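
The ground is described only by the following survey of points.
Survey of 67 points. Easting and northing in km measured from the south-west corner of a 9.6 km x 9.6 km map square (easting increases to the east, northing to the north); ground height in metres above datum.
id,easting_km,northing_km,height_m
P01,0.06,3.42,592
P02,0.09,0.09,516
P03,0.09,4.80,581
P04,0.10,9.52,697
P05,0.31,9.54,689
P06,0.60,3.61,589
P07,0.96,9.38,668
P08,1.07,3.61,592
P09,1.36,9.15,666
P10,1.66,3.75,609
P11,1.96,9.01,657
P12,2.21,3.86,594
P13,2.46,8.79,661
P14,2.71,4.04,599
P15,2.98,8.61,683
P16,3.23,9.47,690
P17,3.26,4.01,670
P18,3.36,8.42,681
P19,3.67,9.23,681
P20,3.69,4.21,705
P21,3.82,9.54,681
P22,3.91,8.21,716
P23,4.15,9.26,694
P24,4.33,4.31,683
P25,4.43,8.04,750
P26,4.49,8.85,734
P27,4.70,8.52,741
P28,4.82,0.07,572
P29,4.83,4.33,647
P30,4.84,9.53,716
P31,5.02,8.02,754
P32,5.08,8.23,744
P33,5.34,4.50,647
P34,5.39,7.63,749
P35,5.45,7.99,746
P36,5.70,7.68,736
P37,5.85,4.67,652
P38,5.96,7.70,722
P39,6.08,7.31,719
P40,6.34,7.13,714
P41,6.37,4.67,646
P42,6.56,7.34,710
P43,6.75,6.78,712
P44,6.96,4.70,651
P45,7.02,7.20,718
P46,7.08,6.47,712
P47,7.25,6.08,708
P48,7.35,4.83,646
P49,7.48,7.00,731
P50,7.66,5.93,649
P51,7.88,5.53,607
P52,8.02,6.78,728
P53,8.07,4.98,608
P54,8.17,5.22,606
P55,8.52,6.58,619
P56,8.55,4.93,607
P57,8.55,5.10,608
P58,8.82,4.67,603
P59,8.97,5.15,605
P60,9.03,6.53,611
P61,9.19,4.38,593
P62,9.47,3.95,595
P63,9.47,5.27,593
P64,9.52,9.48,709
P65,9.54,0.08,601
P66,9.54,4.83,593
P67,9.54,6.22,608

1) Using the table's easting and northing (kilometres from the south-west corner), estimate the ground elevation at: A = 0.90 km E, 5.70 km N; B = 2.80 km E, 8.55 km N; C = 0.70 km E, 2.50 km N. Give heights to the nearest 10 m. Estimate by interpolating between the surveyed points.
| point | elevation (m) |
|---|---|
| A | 620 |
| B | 670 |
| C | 560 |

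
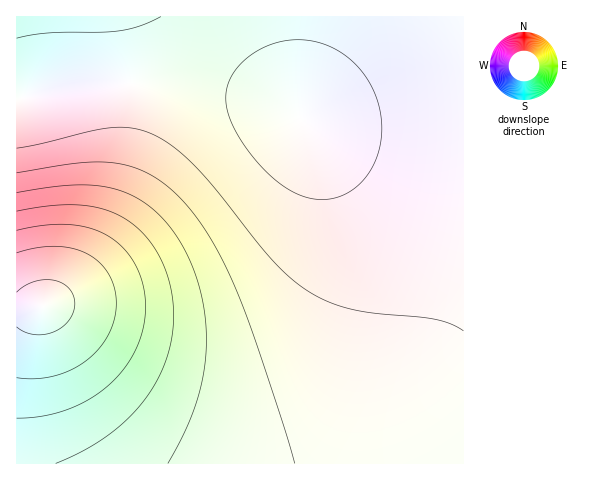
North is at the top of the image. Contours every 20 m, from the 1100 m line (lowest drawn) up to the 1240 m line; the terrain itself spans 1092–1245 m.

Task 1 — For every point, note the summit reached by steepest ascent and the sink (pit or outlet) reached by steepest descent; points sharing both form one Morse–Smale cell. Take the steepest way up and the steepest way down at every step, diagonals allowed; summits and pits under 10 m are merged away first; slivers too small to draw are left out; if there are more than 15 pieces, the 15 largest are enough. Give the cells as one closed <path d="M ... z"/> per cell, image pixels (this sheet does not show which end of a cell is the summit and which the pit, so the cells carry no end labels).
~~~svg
<path d="M463 16l-161 0-4 62 1 38-22-12-25-9-32-7-40-4-49-2-39 3-35 5-41 9 1 365 447-1z"/><path d="M301 16l-284 0-1 82 76-13 39-3 49 2 40 4 32 7 25 9 22 12z"/>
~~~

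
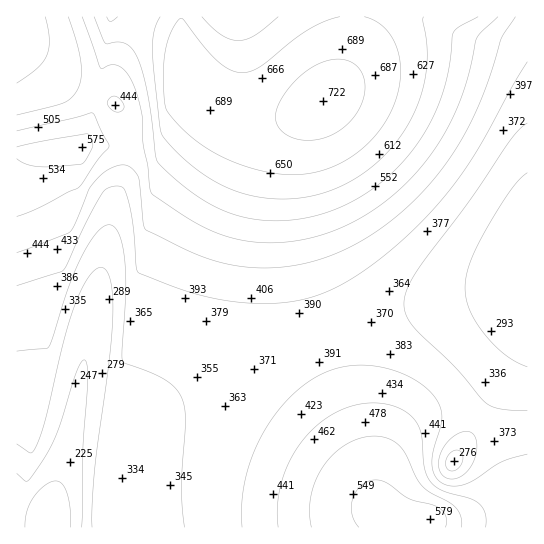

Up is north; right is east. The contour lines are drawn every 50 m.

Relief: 160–720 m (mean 450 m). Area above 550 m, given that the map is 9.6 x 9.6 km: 20.7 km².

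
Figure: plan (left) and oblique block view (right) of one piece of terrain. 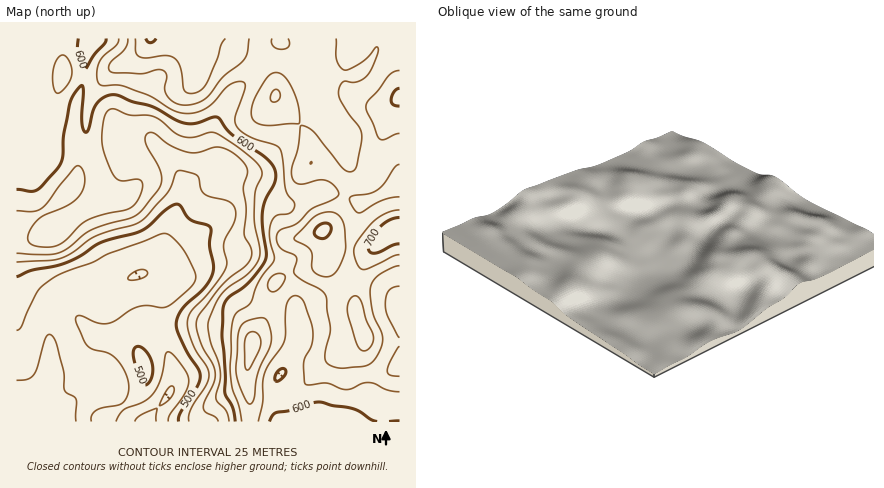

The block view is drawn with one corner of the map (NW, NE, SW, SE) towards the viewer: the SW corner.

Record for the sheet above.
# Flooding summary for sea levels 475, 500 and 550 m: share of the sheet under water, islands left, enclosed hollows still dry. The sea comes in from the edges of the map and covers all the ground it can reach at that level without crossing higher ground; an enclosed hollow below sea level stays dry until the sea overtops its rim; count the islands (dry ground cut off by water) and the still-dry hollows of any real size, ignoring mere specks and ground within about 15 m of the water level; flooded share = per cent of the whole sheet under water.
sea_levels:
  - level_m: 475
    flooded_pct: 14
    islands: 0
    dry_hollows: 0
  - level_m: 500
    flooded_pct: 21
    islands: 0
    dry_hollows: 0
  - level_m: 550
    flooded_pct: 31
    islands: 0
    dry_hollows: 0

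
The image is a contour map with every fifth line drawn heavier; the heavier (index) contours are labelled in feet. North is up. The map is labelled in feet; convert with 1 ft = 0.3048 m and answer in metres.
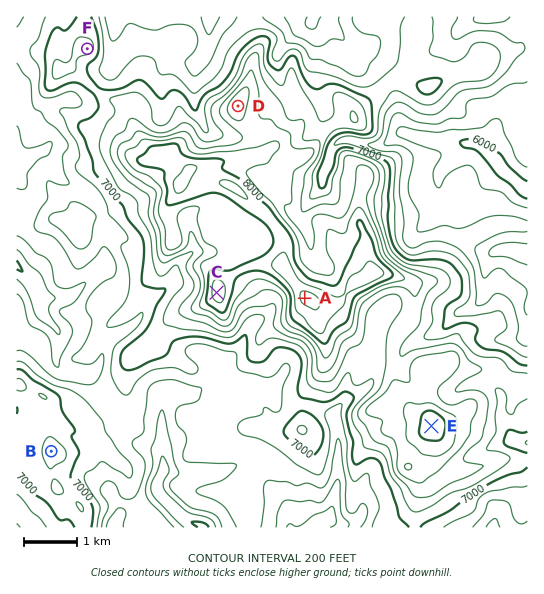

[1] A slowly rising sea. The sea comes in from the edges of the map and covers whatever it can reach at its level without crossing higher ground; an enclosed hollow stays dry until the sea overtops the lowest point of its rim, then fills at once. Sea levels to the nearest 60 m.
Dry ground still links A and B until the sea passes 2040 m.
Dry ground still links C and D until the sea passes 2340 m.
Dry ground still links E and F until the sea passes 2160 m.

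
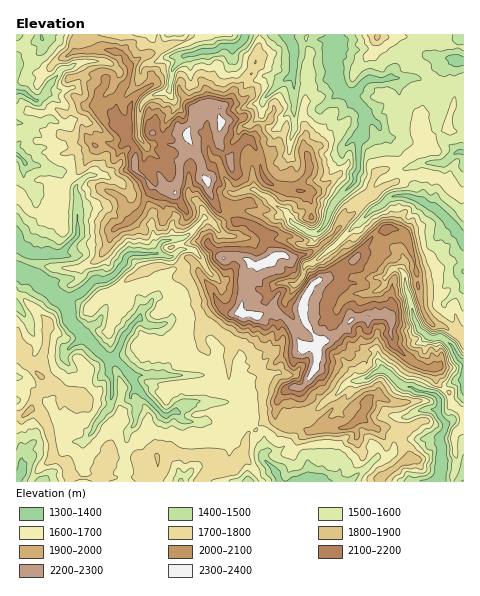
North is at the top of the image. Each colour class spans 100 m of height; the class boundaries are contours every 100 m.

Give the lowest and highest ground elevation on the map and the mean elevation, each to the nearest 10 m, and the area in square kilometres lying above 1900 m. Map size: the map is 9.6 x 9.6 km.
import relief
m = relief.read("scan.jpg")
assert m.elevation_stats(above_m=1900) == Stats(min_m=1340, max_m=2360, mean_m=1740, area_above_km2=23.4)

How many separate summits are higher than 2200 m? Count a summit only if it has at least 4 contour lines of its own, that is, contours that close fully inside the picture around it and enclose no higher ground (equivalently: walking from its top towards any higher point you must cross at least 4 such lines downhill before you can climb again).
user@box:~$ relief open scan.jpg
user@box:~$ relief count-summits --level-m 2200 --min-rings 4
1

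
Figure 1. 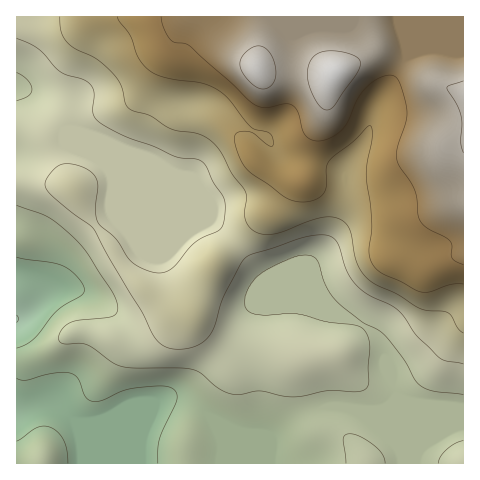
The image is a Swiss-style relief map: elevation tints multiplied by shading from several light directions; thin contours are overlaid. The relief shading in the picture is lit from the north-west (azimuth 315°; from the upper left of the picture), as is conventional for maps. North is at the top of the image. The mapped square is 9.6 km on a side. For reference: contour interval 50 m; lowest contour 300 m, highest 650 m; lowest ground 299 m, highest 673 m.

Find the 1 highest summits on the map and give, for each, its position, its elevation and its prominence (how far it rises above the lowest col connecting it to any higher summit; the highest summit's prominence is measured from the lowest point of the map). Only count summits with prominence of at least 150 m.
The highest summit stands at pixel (334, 73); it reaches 673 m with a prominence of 374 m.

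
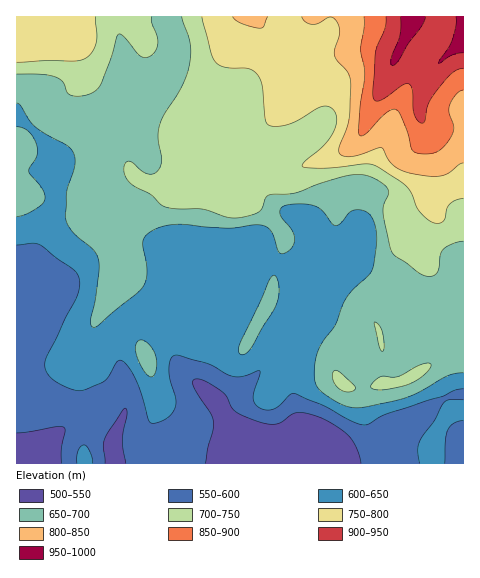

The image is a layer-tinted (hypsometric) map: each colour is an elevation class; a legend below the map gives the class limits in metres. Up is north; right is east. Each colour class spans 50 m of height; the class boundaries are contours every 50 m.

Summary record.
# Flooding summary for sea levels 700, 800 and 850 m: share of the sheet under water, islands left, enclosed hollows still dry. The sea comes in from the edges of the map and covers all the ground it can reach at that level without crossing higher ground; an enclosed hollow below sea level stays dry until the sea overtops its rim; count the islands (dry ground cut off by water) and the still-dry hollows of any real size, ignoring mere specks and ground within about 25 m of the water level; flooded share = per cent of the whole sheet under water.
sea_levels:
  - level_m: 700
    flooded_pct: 66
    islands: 0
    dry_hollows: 0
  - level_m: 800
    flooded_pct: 91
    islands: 0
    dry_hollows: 0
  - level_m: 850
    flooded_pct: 94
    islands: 0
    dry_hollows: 0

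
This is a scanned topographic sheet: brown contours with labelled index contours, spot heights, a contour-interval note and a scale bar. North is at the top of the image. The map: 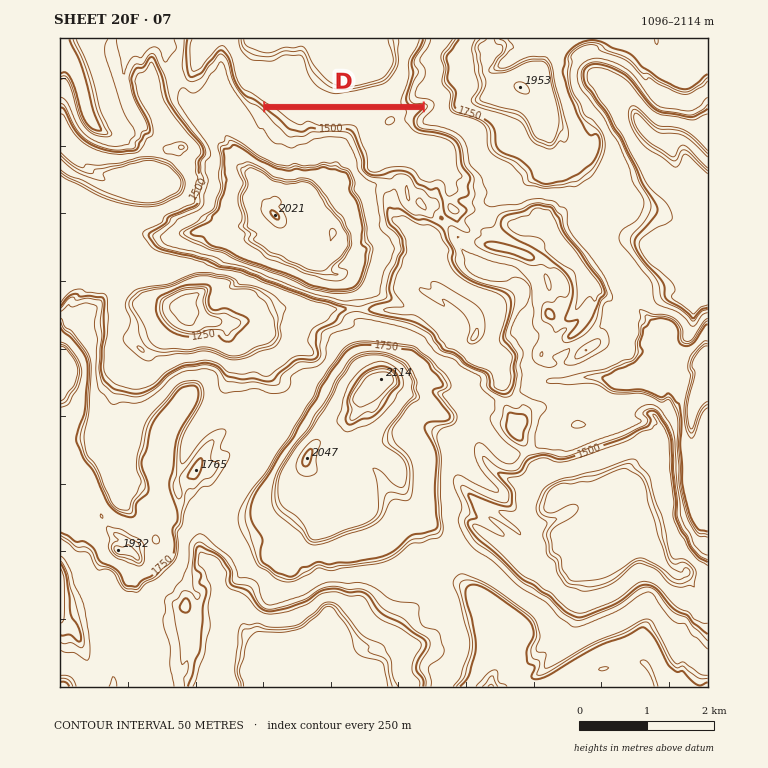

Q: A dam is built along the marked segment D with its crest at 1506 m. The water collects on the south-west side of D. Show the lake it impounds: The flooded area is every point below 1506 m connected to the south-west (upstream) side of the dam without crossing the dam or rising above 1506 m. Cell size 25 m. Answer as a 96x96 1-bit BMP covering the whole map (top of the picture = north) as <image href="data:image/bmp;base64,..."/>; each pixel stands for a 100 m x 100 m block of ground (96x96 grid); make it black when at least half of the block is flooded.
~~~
<image width="96" height="96" href="data:image/bmp;base64,Qk2+BAAAAAAAAD4AAAAoAAAAYAAAAGAAAAABAAEAAAAAAIAEAAATCwAAEwsAAAIAAAAAAAAA////AAAAAAAAAAAAAAAAAAAAAAAAAAAAAAAAAAAAAAAAAAAAAAAAAAAAAAAAAAAAAAAAAAAAAAAAAAAAAAAAAAAAAAAAAAAAAAAAAAAAAAAAAAAAAAAAAAAAAAAAAAAAAAAAAAAAAAAAAAAAAAAAAAAAAAAAAAAAAAAAAAAAAAAAAAAAAAAAAAAAAAAAAAAAAAAAAAAAAAAAAAAAAAAAAAAAAAAAAAAAAAAAAAAAAAAAAAAAAAAAAAAAAAAAAAAAAAAAAAAAAAAAAAAAAAAAAAAAAAAAAAAAAAAAAAAAAAAAAAAAAAAAAAAAAAAAAAAAAAAAAAAAAAAAAAAAAAAAAAAAAAAAAAAAAAAAAAAAAAAAAAAAAAAAAAAAAAAAAAAAAAAAAAAAAAAAAAAAAAAAAAAAAAAAAAAAAAAAAAAAAAAAAAAAAAAAAAAAAAAAAAAAAAAAAAAAAAAAAAAAAAAAAAAAAAAAAAAAAAAAAAAAAAAAAAAAAAAAAAAAAAAAAAAAAAAAAAAAAAAAAAAAAAAAAAAAAAAAAAAAAAAAAAAAAAAAAAAAAAAAAAAAAAAAAAAAAAAAAAAAAAAAAAAAAAAAAAAAAAAAAAAAAAAAAAAAAAAAAAAAAAAAAAAAAAAAAAAAAAAAAAAAAAAAAAAAAAAAAAAAAAAAAAAAAAAAAAAAAAAAAAAAAAAAAAAAAAAAAAAAAAAAAAAAAAAAAAAAAAAAAAAAAAAAAAAAAAAAAAAAAAAAAAAAAAAAAAAAAAAAAAAAAAAAAAAAAAAAAAAAAAAAAAAAAAAAAAAAAAAAAAAAAAAAAAAAAAAAAAAAAAAAAAAAAAAAAAAAAAAAAAAAAAAAAAAAAAAAAAAAAAAAAAAAAAAAAAAAAAAAAAAAAAAAAAAAAAAAAAAAAAAAAAAAAAAAAAAAAAAAAAAAAAAAAAAAAAAAAAAAAAAAAAAAAAAAAAAAAAAAAAAAAAAAAAAAAAAAAAAAAAAAAAAAAAAAAAAAAAAAAAAAAAAAAAAAAAAAAAAAAAAAAAAAAAAAAAAAAAAAAAAAAAAAAAAAAAAAAAAAAAAAAAAAAAAAAAAAAAAAAAAAAAAAAAAAAAAAAAAAAAAAAAAAAAAAAAAAAAAA4AAAAAAAAAAAAAAAcAAAAAAAAAAAAAAAcAAAAAAAAAAAAAAA8AAAAAAAAAAAAAAA+AAAAAAAAAAAAAAH+AAAAAAAAAAAAAAP+AAAAAAAAAAAAAf/8AAAAAAAAAAAAAf/8AAAAAAAAAAAAAf/4AAAAAAAAAAAAA//4AAAAAAAAAAAAA//4AAAAAAAAAAAAA//wAAAAAAAAAAAO//4AAAAAAAAAAAAf//4AAAAAAAAAAAA///4AAAAAAAAAAAB///4AAAAAAAAAAAAAAAAAAAAAAAAAAAAAAAAAAAAAAAAAAAAAAAAAAAAAAAAAAAAAAAAAAAAAAAAAAAAAAAAAAAAAAAAAAAAAAAAAAAAAAAAAAAAAAAAAAAAAAAAAAAAAAAAAAAAAAAAAAAAAAAAAAAAAAAAAAAAAAAAAAAAAAA="/>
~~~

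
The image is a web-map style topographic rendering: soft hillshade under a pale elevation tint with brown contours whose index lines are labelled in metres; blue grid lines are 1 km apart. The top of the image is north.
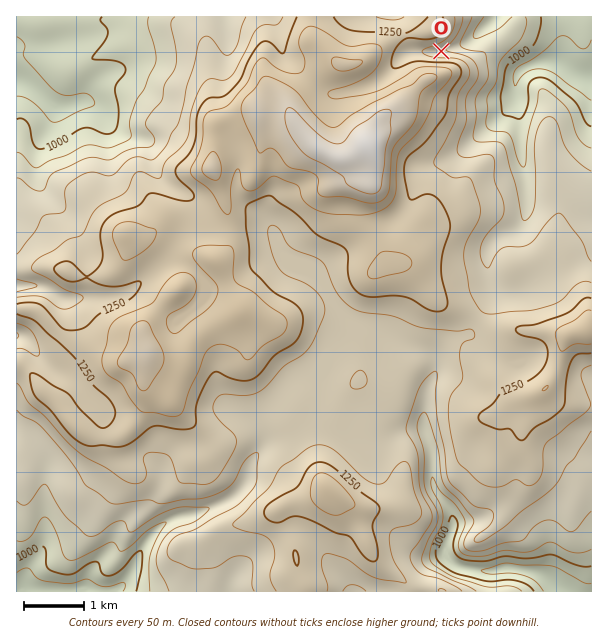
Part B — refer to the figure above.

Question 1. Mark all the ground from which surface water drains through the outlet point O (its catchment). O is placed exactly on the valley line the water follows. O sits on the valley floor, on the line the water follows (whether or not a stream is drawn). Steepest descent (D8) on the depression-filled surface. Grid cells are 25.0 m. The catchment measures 2.766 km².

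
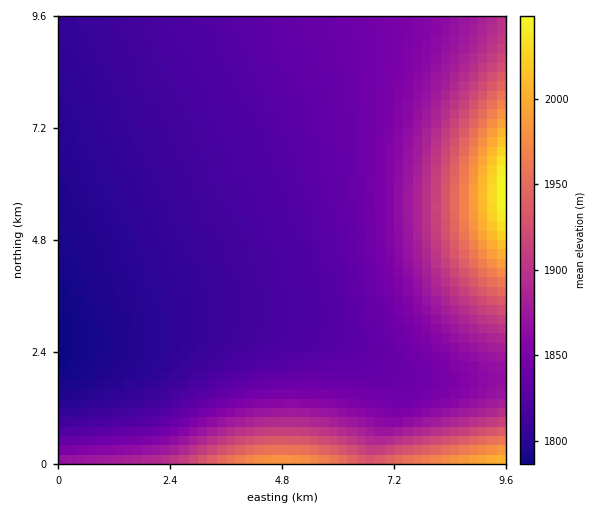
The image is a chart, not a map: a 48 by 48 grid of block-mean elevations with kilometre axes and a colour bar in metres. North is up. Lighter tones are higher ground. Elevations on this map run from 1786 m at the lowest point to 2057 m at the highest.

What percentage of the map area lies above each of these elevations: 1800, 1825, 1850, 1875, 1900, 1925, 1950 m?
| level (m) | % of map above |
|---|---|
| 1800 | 90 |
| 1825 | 56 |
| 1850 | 32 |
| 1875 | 20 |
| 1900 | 13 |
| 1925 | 9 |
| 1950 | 5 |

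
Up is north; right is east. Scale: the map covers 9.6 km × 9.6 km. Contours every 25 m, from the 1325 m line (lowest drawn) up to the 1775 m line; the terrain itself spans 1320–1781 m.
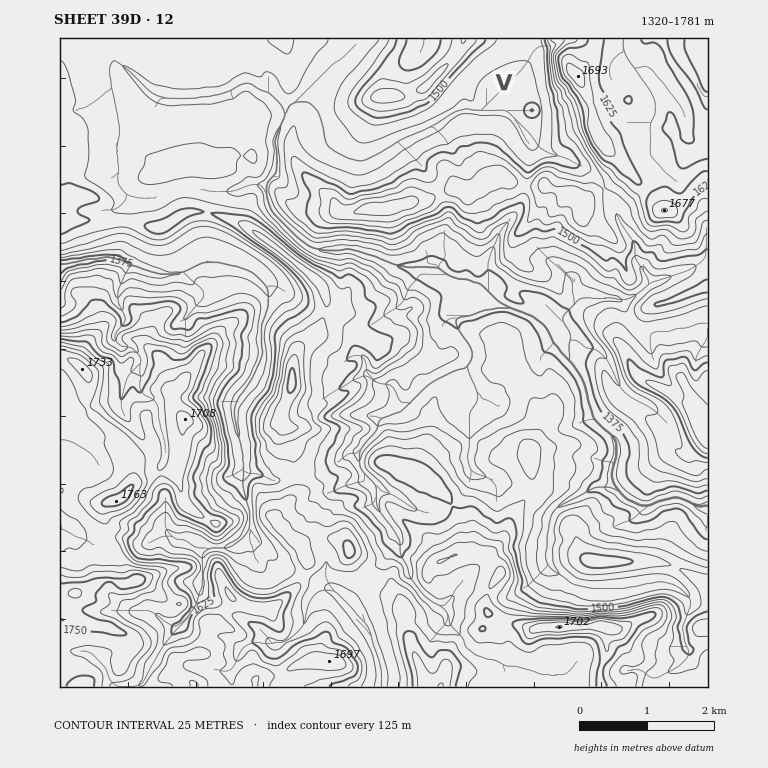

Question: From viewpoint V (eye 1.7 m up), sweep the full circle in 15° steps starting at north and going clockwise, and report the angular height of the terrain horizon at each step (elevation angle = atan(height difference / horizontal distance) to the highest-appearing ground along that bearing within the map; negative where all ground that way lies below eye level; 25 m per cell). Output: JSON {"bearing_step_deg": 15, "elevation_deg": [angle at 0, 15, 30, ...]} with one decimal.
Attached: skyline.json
{"bearing_step_deg": 15, "elevation_deg": [0.4, 5.3, 12.7, 16.5, 16.3, 14.7, 13.4, 13.5, 9.9, 5.0, 5.6, 6.5, 5.3, 5.7, 6.1, 4.9, 2.9, 0.8, 2.1, 3.9, 4.0, 4.0, 1.6, 0.4]}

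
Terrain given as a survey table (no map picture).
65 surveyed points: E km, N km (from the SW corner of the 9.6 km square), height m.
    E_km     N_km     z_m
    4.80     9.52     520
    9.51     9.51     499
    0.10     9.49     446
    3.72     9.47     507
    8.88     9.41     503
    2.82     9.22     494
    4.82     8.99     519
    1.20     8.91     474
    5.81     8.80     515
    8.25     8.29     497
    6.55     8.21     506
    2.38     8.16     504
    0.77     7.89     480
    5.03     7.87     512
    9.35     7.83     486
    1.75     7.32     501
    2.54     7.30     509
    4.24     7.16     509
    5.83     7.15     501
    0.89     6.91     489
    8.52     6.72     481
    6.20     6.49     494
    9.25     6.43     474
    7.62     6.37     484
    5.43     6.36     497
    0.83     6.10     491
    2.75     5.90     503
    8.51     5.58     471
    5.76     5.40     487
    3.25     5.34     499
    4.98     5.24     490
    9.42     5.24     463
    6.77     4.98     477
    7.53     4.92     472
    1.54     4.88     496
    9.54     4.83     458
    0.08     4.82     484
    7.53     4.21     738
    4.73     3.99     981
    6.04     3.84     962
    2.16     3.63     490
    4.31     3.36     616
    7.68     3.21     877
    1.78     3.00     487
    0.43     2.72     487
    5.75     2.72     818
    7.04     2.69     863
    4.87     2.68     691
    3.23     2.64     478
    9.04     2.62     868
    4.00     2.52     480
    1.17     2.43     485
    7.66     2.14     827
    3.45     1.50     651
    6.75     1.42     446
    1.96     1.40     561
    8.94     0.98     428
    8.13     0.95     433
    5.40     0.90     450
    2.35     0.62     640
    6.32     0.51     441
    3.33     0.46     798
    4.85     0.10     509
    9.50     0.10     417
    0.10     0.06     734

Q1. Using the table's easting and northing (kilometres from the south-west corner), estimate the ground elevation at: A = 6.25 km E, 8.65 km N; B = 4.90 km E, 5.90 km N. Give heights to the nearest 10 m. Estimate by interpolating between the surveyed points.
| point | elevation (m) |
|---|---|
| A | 510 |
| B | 500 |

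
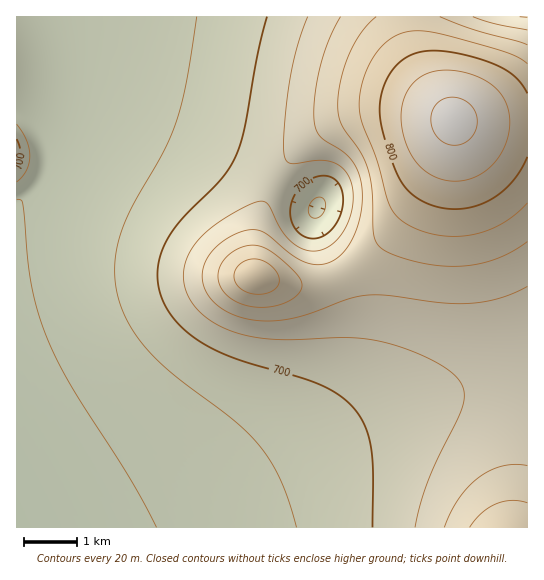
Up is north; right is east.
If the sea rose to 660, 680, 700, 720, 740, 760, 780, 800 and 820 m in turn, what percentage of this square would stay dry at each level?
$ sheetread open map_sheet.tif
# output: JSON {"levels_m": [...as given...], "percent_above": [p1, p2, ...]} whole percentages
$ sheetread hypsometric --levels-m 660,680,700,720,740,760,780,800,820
{"levels_m": [660, 680, 700, 720, 740, 760, 780, 800, 820], "percent_above": [93, 68, 52, 38, 25, 17, 11, 7, 4]}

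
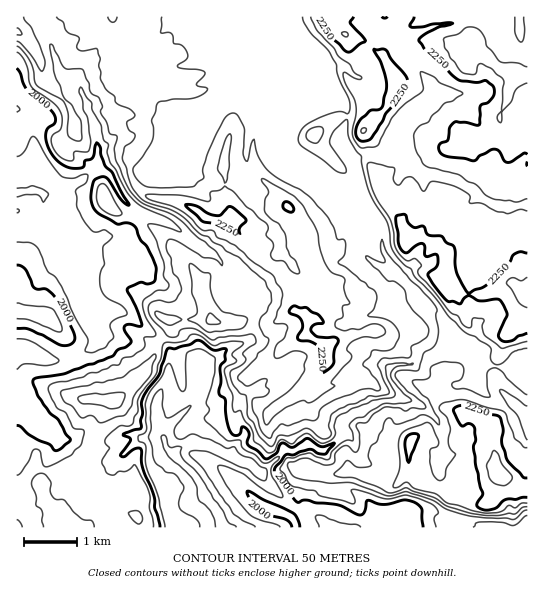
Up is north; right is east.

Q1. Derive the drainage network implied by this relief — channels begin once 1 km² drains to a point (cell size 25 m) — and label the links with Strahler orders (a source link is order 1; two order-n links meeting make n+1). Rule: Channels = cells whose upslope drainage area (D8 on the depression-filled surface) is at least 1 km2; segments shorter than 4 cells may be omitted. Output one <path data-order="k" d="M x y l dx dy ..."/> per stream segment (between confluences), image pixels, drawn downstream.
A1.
<path data-order="1" d="M398 527l-72 0"/><path data-order="1" d="M65 521l2 4 0 2 2 0"/><path data-order="3" d="M179 459l2 3 8 7 9 10 4 10 7 8 0 4 8 9 5 13 0 4"/><path data-order="3" d="M230 455l-3 0-17-9-5 0-2-1-17 0-9 5 2 9"/><path data-order="1" d="M458 454l-11 0-2-4-2-13-1-2-1-6-4-10-14-13-5-1-11-6-2 0-2 2-9 0"/><path data-order="1" d="M126 451l7-6 1 0 8-7 11 0 1-1 8 0 1 1"/><path data-order="2" d="M165 439l0 6 1 2 13 12"/><path data-order="1" d="M47 430l-10-8-2-4-5-5-1-4-3-3-1-4-6-8 0-8-2-7 0-29"/><path data-order="1" d="M157 418l1 11 1 1 0 3 4 4 0 1"/><path data-order="3" d="M394 401l-11 0-1 1-7 1 0 2-10 5-4 0-3 3-5 1-4 4-2 0 0 1-8 8 0 10-1 2-11 10-2 1-7 0-4-4-12 0-5 4-3 0-1 1-8-1-8 9-2 0-13 14-4-2-8-8-3 0-1-1-5 0-8-7-3 0"/><path data-order="1" d="M491 398l-10-11-2-2 0-4-1-2 0-10 1-2 0-2-1-2 0-8-16-16-4-2-3-6-18-18-7 4 1 5"/><path data-order="1" d="M253 391l-6 3-4 4 0 5-4 8 0 10 2 1 0 3 4 5 0 5-11 11-1 8-3 1"/><path data-order="1" d="M217 357l-3 1-13 13 0 11 1 1 0 7-1 3-4 4-4 6-26 24-2 6 0 6"/><path data-order="1" d="M25 350l-8 0"/><path data-order="1" d="M99 338l0-5-4-4-2-6 0-12-8-12 0-2-3-6 0-4-1-1 0-4-2-1 0-4-1-2 0-4-3-5 0-3-4-6"/><path data-order="3" d="M431 322l3 7 0 5-1 1 0 3-3 4-12 8-3 11-4 4-16 0-6 8 0 5 1 3 8 10 0 6-4 4"/><path data-order="1" d="M390 306l1-1-1-32"/><path data-order="1" d="M234 289l-8-4-3-7-1-15-11-10-6-3-4-4-11-7-8-8-12-8-5-1-4-3-11-2-4-3-3 0-12-7-9-9-7-13-2-3-3-7-3-2-2-2-6 0-1-1-5 0"/><path data-order="2" d="M390 273l5 0"/><path data-order="3" d="M395 273l15 14 1 0 0 7 2 1 0 3 4 4 1 4 7 7 1 4 5 5"/><path data-order="1" d="M147 267l-2-6-4-4 0-2-10-9-4-7-4-4-13 0-1 2-6 0-8 4-17 17-5 0-2-1"/><path data-order="2" d="M71 257l-5-8-7-15-4-5-2-10-6-5-2-5 0-3-2-1 0-11"/><path data-order="1" d="M279 246l0-15-20-18-2-10-3-4-1-9-3-5 0-16-3-6 0-4-1-1 1-20 2-1 1-10 3-6 9-10 12-5 4 0 1 1"/><path data-order="1" d="M501 223l5-8 0-9"/><path data-order="2" d="M506 206l-9 0-7-3-3-2-6-3-12-11-15-8-15-2-5-3-12 0-9-8-3 0 0-1-12-12-3-2-9 0"/><path data-order="1" d="M510 206l-4 0"/><path data-order="3" d="M43 194l-4-3-18 0-2 2-2 0"/><path data-order="2" d="M93 170l-14 12-16 4-14 8-6 0"/><path data-order="2" d="M285 151l8 8 6 2 3 2 3 0 20 20 0 2 9 10 0 2 16 16 1 4 3 2 5 14 0 8 2 1 0 4 4 8 9 9 8 4 4 4 4 2"/><path data-order="3" d="M386 151l-3 3-6 0-2 1-12 0-1 2-7 1 0 8 4 8 0 4 2 1 0 4 4 10 0 2 16 30 0 8 1 1 0 13 1 2 0 2 12 18 0 4"/><path data-order="1" d="M185 141l49-50 0-1 3 1 30 0"/><path data-order="2" d="M279 107l3 4 0 26 1 1 0 12 2 1"/><path data-order="2" d="M434 97l-11 9-12 7-5 5-3 5-6 7 0 7-3 2 0 4-8 8"/><path data-order="1" d="M439 94l-4 0-1 3"/><path data-order="1" d="M327 93l-36 36-6 12 0 10"/><path data-order="2" d="M267 91l12 12 0 4"/><path data-order="1" d="M58 66l1 5 6 6 2 0 4 2 6 2 0 1 4 4 0 5 6 12 0 6 6 9 0 3 2 5 0 9 2 2 0 30-4 3"/><path data-order="1" d="M203 27l64 64"/><path data-order="1" d="M467 19l-8 2-5 2-7 0-1 2-12 1-8 4-7 1-4 3-16 3-1 6 4 6 0 5 27 27 5 9 0 7"/>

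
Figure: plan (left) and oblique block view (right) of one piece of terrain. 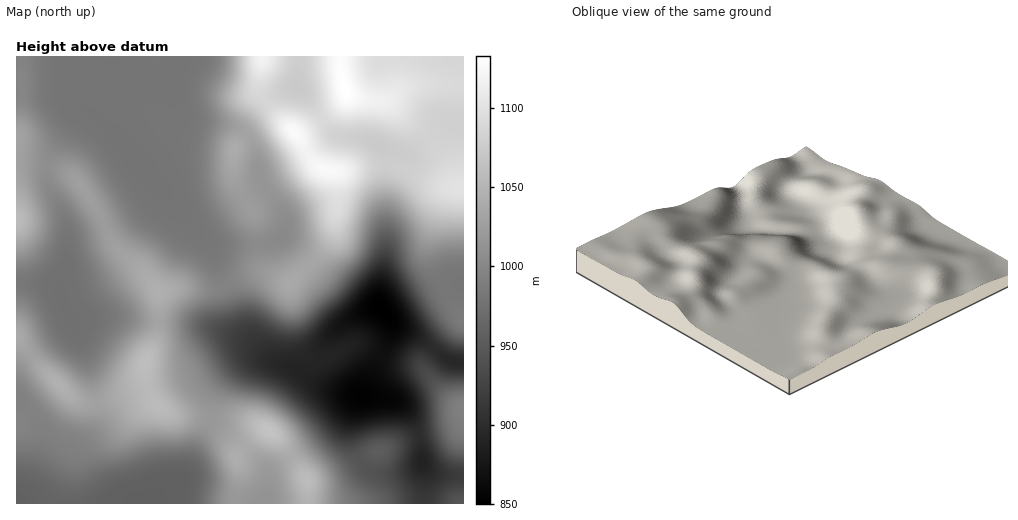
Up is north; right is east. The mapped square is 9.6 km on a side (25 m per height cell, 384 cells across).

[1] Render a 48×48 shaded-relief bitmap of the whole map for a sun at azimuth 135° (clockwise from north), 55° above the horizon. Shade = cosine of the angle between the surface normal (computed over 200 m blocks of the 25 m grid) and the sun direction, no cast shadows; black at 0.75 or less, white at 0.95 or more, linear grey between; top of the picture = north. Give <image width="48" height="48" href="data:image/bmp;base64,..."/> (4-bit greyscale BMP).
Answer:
<image width="48" height="48" href="data:image/bmp;base64,Qk32BAAAAAAAAHYAAAAoAAAAMAAAADAAAAABAAQAAAAAAIAEAAATCwAAEwsAABAAAAAAAAAAAAAAABEREQAiIiIAMzMzAERERABVVVUAZmZmAHd3dwCIiIgAmZmZAKqqqgC7u7sAzMzMAN3d3QDu7u4A////AFVVVmZmVVVVVUMiRWZVRFeIdlVWZmUyIlVVZmZmZVVVVVQiNWZlRFeIdlVVZmUzI2VVZmd3ZmZVVVQyNXdlQ0Z4dlVVZlQzNGZmZmd3d3ZmZlQyNXdlQ0VmZmVnd2REVmZmVmZ3iId3dmUzNWdmVERVVVVniHVEZ2ZlVVZmeIiIiHVDNGZ3dlVURDRWiYZEVmZlVVVVZ4iIiIZDNFZnd2VUMhEkV3UzRWZlVmZVVniIiYdURERWdmVVQgABNFQiRWZVZmZlVWd3iIdlQzNEVVVVQxAAEjIRRVVVVndmVVZmd3ZUQyIjM0RVVDIiIiEBNFVVVmZlVVVVZmVUMhESI0VVVVREQyEBM1VVVmVERVVVVVVUMhABNFVmZlVVVDERElVFVVQzNFVmZlVVQhESNFZndmVVVDMhAFREVUQyI0VndmZlVDM0RVZ3d2ZVVDRCEFREREQiEjVndmZmZVVVVVZnd3ZUQzREM2VEREQyESRndmZmZmZmZmVWZ3dkMiNVZmZVVVQyERJXd2ZmZmZmd3ZVVndlMRNWd3ZmVVVDIRE2d2ZmZmZneIh1RFZlMiNFZ2ZmZVVEMhE1eHd3d3ZniaqXVEVVQyM0VlZmZVVUQzNGeJiIiHdmeby6dURVRDI0VVVmVVVVVERGiZmZmYdmebzcuGVVRDI0VUVlVVVVVURWiZmYiYdlaJvNy5dlQyNEVVVVVVVVVURVZ4h3d3dVV4m83bl1QyNFVVZlVVVVVURVVWdlVmZUVniazcuGQzRVVWZmVVVEREVVRFVVREVERGeJvNymQzVmZod2ZVREREVVREVVREREM0V4rNynQkZmZoiHZVREVURFVEVVREREMzRnm8y3QjZ3d5mYZUREVURFVVVVREVVQzNGiryoQjV4iImYdkREVURFVVVVVVZmVDNGibuoUzV4iIiYdlRFVVVVVVVVVVZ2ZDI1ebuoVDVoiHeIdlRVZlVVVVVVVVZmZTI0ebuoZEVneGZ3ZVVWZmVVVVVURVVmZUM0aauoZUVnd2Z3ZVVmZlVVVVVEVVVmZURFaKqoZUVWZmZmVVVmZVVVVVREVWVVVUVWeJqYdVRVVWZmVVVmZVVVVVREVmZVREVneJmHZlREVWZlRFVmVVVVVVQzRnZUM0VWZ4h2ZVRERGZlREVVVVVVVVQzRnZTM0RERWZlVVVERGZlREVVVVVVVVQyNnZTNFVENFVVVVVVVWdmVEVVVVVVVVQyJGZDNWZlRFVVVlVVVWZmVVVVVVVVVVQyJFUzNWZmZmZmZmZVVVZmVVVVVVVVVVRDNFQyNFZmd3d2Z2ZVVVVlVVVVVVVVVVVDRVVDI0RVZ4d3d3ZmVVVlVVVVVVVVVVRDNFVUMzREV3dmZ3dmZlZmVVVVVVVVVVQyI0VlVEQzRmZVZndmZmZmVVVVVVVVVVQxATVnZVQzRWVUVWZmZmZmVVVVVVVVVVQxABR4dlQzRWVURVVVVVZmVVVVVVVVVVRCAAR4hlQzRmZURVVVVVZmVVVVVVVVVVVCAANoh1QzVnZVVVVVVQ=="/>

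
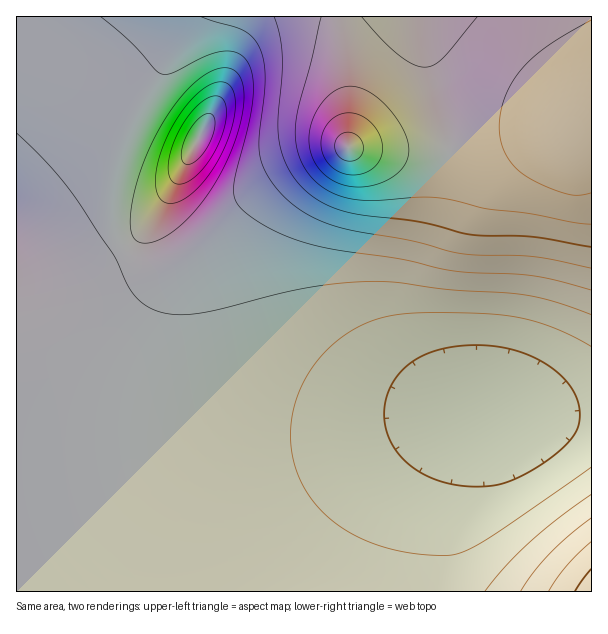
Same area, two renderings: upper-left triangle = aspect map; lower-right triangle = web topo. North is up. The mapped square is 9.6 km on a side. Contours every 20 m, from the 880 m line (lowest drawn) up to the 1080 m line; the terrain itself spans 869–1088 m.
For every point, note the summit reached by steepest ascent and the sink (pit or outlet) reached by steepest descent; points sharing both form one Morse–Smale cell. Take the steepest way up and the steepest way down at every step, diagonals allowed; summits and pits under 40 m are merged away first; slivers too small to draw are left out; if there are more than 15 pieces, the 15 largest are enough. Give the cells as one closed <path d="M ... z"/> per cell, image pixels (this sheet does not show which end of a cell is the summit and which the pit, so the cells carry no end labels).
<path d="M191 16l-175 1 0 574 406 1 4-56 8-42 14-38 21-36 8-8 9-4 69 7 37-1 0-286-16 0-6 5-42 1-84 17-51 0-28-3-29 2-19 7-39 21-27 21-45 43-21 16-15 6-20 0-18-10-14-20-4-16 0-36 4-24 12-35 15-30 35-52 12-23z"/><path d="M591 16l-399 0-12 25-35 52-21 45-10 44 0 36 4 16 9 15 10 9 13 6 20 0 15-6 13-10 53-49 27-21 39-21 19-7 29-2 28 3 51 0 84-17 42-1 6-5 15-1z"/><path d="M488 408l-11 4-13 14-22 45-8 23-8 42-4 55 169 1 1-176-56-2z"/>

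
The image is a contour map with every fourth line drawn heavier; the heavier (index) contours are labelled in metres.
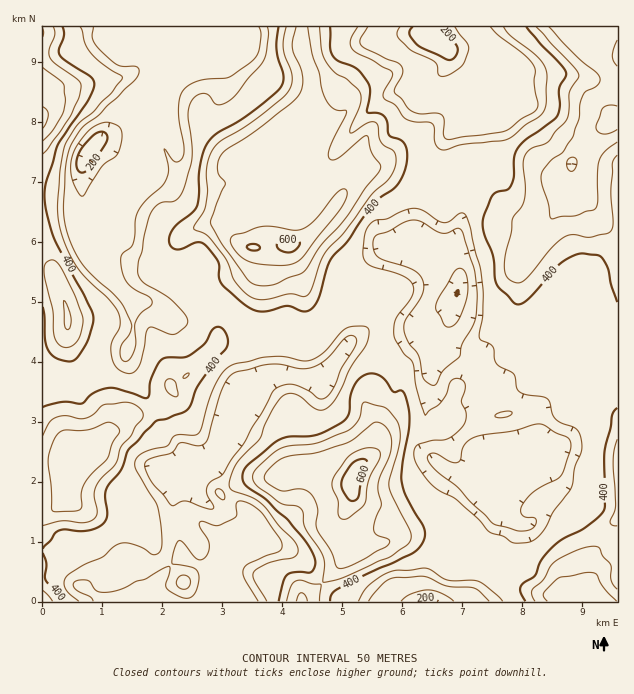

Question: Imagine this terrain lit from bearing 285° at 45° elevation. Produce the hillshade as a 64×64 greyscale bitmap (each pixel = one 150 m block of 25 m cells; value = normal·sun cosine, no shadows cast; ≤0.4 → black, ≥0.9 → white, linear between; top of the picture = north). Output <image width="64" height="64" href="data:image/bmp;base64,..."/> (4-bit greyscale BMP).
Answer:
<image width="64" height="64" href="data:image/bmp;base64,Qk12CAAAAAAAAHYAAAAoAAAAQAAAAEAAAAABAAQAAAAAAAAIAAATCwAAEwsAABAAAAAAAAAAAAAAABEREQAiIiIAMzMzAERERABVVVUAZmZmAHd3dwCIiIgAmZmZAKqqqgC7u7sAzMzMAN3d3QDu7u4A////ADRVZ4iIiZmXZ4mprN3vx0NoYzeHVGiaqaq7ve27u5h4ZTWaqIiIm8lFiZq9y9/IZVZkNHh3eId4q7q97bqqqGWGNYmpiIiL21SJm93Kvbm6ZEQyR3eKmGeaqave26qYUodlZ4mZmHm6h4mb3suqq96mMiM1ZoqpiImpmr7rqqlTiIdmeImZdnmpiJq83Lu83smFMzRniamZmamavNyqqXWZmId3iaqFWal4maq7zN3duZiGQkeJmZmZmZq7zMuoZYiZmHeJmYZpqHiJmavN3dypmZmFNHmZmZmYmsy7u7qGZ4iId4mYdnmXiIiZq8zNy6iJmZdUeZmZiIiKzcuruqlVeGVniZhmiYeZiIm8zN3LqHiImFaJmZhleZrO26q7y4d3ZDaZmGaaiJmIicy7zczJVnd2V5mZhlaKqqzcuqveuph0NpmXVpqZqoaKzKmsu9tjV2VomZhlaJq8qry7qs66mWNHmYZWiprLdpqrqJq73IM2RHiYh1aJmazLqru6zrqZYzeZdFeZq9yqqrqYmazcgiRFiHd3eJmZmszLu7vOupmEJHhkaZmazd3dypmZre2TEzV3ZniJmZmZq7zcu96qqYdCRUR5mZms7+7bqZmr7rURE2ZXiYiZmZmarO273qqqmGMSNHiZmZrf7u26mZrO2UEBNFiZiJmZmZqr7svfuqqpdBJEVWiZmb7t7tuqqr3bhBATaJh4mZmZmare29/LqqqWIlZkNod4m+7dy6vMu8uoQBRnh2eJmZmZms7bztyqqphiNoZWdViazty6qrzcy6lyJoh2ZneIiJmpvMu97aqrqYU1eIh0N5m97KmZq83tuWQ2mod3iHd3iaqbuqvMqazKmFR4iHQ2iazuupibvN7JZVWbqHiamHd6u6qqq7uprcu5ZomHZSWJm97ah4zM3bh3ZYu5iJqqmHrLqZmqqqqruqmJu5ZVM3maztt2jO3bmIh1e8qIiqqpibupmZmZmaqqmavLllUyaZmsyoeb79uYiWRq24aJu7qZqqmZmZmZmZmZq9yoVUJHmZqqmZrf26mZY2rcl4mru6qZmZmZmZmZmHrMzLqFUyV3iZmIic/rqZljasypmqqrupmZmZmZmZmFWu3Lq7hlVVVniYZGre2pmGNpq6qsuZm7qZmZmbqHeHRK7rqqu4d3d2d4l0Jb7sqGVXmruqzKmaqpmZmZ24RHdEneyqqruIiZmImZcxbO2nVXiavMqrqZmZmZmZntpCZ1N865q7u6iJmZmZmXM4zaZGiZms3bqZmZmZmZmf61JYZGvJi8y6qZmZmZmZl1abpjWJiKzuypmZmZmZmZ/rY1h0WrmazLqZmZmZmZmZh4mWNHh3rN/amZmZmZmZn+pTaGNqu6u7qZmZmHiZiJmZmZhCVmet7+qZmZmZmZme2UR3RYqru7qpmaqXZohliZmZmXM1VY3/6qmImZmZma7HNWVYqqqqqqmau6h2eFR5mZmZhTRkbP/rqXaJmZmarbU0Roq7upmZmrzLqYd3U1mZmZmGRnZa/+y5ZWiZmZq8kyNYq8zKmZmavduZh3ZSSJmZmHd4h2nv7dplV4mZm8pzFImrzcqZmZrN25iHZDE3mHeIiZmYid7d64VGeJmbyGImmqvN26mZms3bmIhzIRWHVXmZmZmb3c3cp0VniZvHUTiaqs7bqoic3dupqpYhElY0eZmZmZvtzNy5ZWeImaUxWamavuy7qJvdy7qqqnIhJDN4iZmYnO27zMqGV4iIhCJpqZq97LvMu7u7u6mbyDIRJGZ4mqh63cu7y6h3iHd0Enmqmr3cur3tuqqqmZrNgyAUZlaKqFjNy7u7uZiIdlQSeaqZrN26vO66mqmZmb3WIQR3ZoqpeLvLu8u6mZmFNCJpupmr3bvM78qZmZmZm9tTEWiHiamIqru83LqZmYQlIWm6mZq8vN3uypmZmZmazZVCNomZmZmaqqzcupmZhCUgSsupmau87u7KmZmZmZmrqHYzaJmZmZqqrO26mZmEJBAq3KmZqrve/sqZmZmZmaqpmGM3mZmZqpms7KmZmYU0EAjdyqqqqt7/ypmZmZmZmqmZhDaJmZqpma3supmZhUMQBc3cuqqpzv/amZmZmZmaupiGRoiKuqqZrey7qZmGQAABjN26qpnO7uyqmZmZmYirl2Znh2m7uqq83My6mZdgAAA5zcqqmt7M3cupmZmZl4y2NpmXRqu7u83czduqp2IAABaruqqa3cu83cupmZmXWMg2mZhEiqqrzuzN3LzJYiAABHmqqqvduqq97bqZmZlTmnZ3mXZ5mZms3d3uzO2lUwERWIqqq92pq7ve7KmZmYM4l1WKqYmZmZq9/d7b3ciGIjImiaqr3aiby7zuypmJpiR3VomqmZmZmazu3tu7qZdDVSNomqvNuYvcus7sqXeoRER4mZmZmZmZrO7u26qpmGRnU0aJqru6ms3KrP2oZ5hmUkiZmqqpmZms7d7cqpmGVoh3ZXmZqqqqzdys7ahnh3iFNoh5u6mZmqzdzdy6llZ4h2eYiZmZqqqs3c3cl1aIh3dnmHe8upmarNzMy6mSV4dleKqZmZmZqqve7tuFNoh2eJiHZ77amZq8zMy5mYE3hUaJmamZmZmqms//2oM2ZWiZh2eKzdupq7u8y5mZgSZkR5mZmqmZmZqqvv/qczZTWJhlaKvMuqq7u8y6mImSJWRXmZmZqpmImqrO/+tzR3M2h1VprMuqvLq8y7qXeI"/>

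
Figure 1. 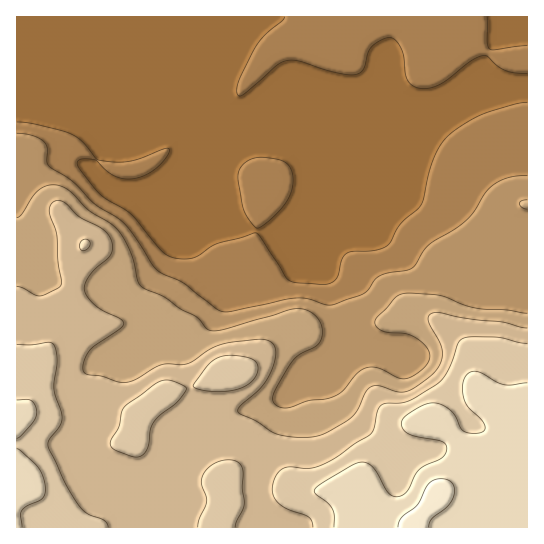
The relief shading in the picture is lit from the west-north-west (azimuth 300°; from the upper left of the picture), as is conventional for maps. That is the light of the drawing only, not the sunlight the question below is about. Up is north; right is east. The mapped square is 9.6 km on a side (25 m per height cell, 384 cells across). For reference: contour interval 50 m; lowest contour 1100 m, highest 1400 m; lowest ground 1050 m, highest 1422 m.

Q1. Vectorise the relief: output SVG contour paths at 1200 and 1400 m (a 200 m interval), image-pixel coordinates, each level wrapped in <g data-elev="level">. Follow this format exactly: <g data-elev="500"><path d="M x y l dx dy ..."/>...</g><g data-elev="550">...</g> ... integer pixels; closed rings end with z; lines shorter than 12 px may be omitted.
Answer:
<g data-elev="1200"><path d="M527 313l-20-3-33-2-36-13-28-2-9 1-6 4-18 19-2 4 0 4 3 4 5 2 24 3 15 8 6 7 2 6-2 7-5 6-11 9-9 2-6-2-19-9-12 0-8 5-15 17-8 6-9 3-19 2-17 6-8 1-7-3-2-6 1-6 5-11 16-24 21-12 6-8 0-7-1-6-3-7-5-5-10-4-10 0-68 20-15 1-4-2-11-12-14-7-18-13-22-10-4-7-6-25-11-21-10-10-22-13-22-22-12-3-12 3-8 7-13 20-4 3"/><path d="M527 200l-5 1-3 2 3 4 5 2"/></g><g data-elev="1400"><path d="M429 527l2-8 16-12 6-9 1-11-3-5-4-2-10-1-8 4-11 21-16 13-3 5-1 5"/></g>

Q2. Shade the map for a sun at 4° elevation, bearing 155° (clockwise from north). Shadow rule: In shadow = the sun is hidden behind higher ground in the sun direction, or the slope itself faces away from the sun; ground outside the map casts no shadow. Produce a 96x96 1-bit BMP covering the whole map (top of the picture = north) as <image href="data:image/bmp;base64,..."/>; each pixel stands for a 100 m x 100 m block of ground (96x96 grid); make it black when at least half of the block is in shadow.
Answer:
<image width="96" height="96" href="data:image/bmp;base64,Qk2+BAAAAAAAAD4AAAAoAAAAYAAAAGAAAAABAAEAAAAAAIAEAAATCwAAEwsAAAIAAAAAAAAA////AAAAAAAAAAAAAAAAAAEAAAAAAAAAAAAAAAPAAAAAAAAAAAAAAAPgAAAAAAAAAAAAAAPwAAAAAAAAAAAAAAfwAAAAAAAAAAAAAAf4AAAAAAAAAAAAAAf8AAAAAAAAAAABwAf+AAAAAAADAAAP/gf/AAAAAAAHwAD//4f/gAAAAAAH+AD//8//wAAAAAAD/gH//8//wAAAAAAB/4H//+//4AAAAAAB/8H//+//4AAAAAAA/8H//+//zgAAAAAA/8H//8H/H4AAAAAA/4H//8B4H4AAAAAAfwH//8AADwAAAAAAPgH//8AADgAAAAAAAAH//8AAAAAAAAAAABv//+PgAAAAAAAAAAP////8AAAAAAAAAAP/////AAAAAAwAAAP/////AAAAAD+AAAH/////AB8AD//AAAD/////gB8AD//gAAD/////wD8AD///AAB/////4D8AB///4AB/////8D8AA///+AA/////+D4AAP///+Af/////BwAAH////gf/////BgAAH////wP/////AAAAD////wAH///+AAYAB////wAH///+AM8AA////4AD/////88AAED//8AD/////8cAAAD//+AD/////8eAAAD///4D/////8EAAAD///+D/+D//8AAPwD//////8H//8AAf4H//////4f//8AAPwH//////////8AAHB///////////4AAAB///////////wAAAB///////////gAAAB///////////AAAAB//////////+AAAAB//////////+AAAAA//////////8AAAAB//////////4AAAAB////5////gQAAAAB////w////wAAAIAB////A////4AAAeAD///+A////8AAAf+D///8Af///+AAAP/n/+DwAf////AAAP/3/8AAAP////gAAP/3/wAAAPP///gAAP/v/gAAAAH///gB+P/v+AAAAAB///wD///P8AAAAAA///4D//+HwAAAAAA/wP////8AAAAAAAAfgD////4AAAAAAAAAAB////wAAAAAAAAAAA////gAAAAAAAAAAAf///AAAAAAAAAADAf9/+B4AAAAAAAADgP5/8D+AAAAAAAAHwPw/4D/AAAAAAAAD4PwfwA/gAAAAAAAD4HD/gAHwAAAAAAAD8AD/gAAAAAAAAAAD8AD/4AAAAAAAAAAB+AD/4AAAAAAAAAAA+AD/wAAAAAAAAAAAAAD/gHwAAAAAAAAAAAD/AP8AAAAAAAAAAAD+Af+AAAAAAAAAAAD4Af/AAAAAAAAAAADwAf/AAAAAAAAAAADgAH/AAAAAAAAAAADAAA+AAAAAAAAAAACAAAAAAAAAAAAAAAAAAAAAAAAAAAAAAAAAAAAAAAAAAAAAAAAAAAAAAAAAAAAAAAAAAAAAAAAAAAAAAAAAAAAAAAAAAAAAAAAAAAAAAAAAAAAAAAAAAAAAAAAAAAAAAAAAAAAAAA4AAAAAAAAAAAAAAA8AAAAAAAAAAAAAAA8AAAAAAAAAAAAAAAAAAAAAAAA="/>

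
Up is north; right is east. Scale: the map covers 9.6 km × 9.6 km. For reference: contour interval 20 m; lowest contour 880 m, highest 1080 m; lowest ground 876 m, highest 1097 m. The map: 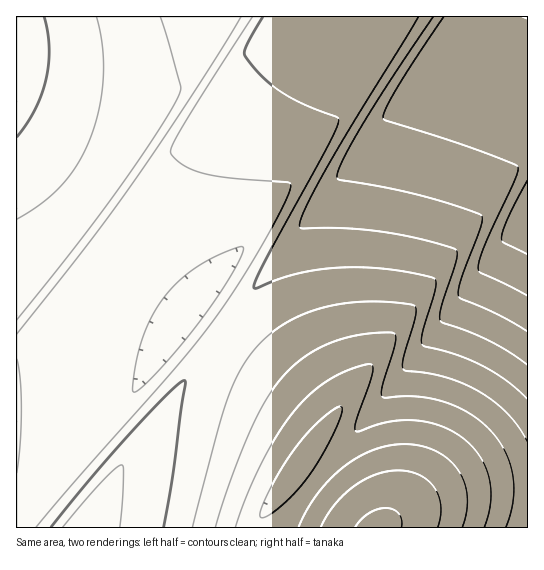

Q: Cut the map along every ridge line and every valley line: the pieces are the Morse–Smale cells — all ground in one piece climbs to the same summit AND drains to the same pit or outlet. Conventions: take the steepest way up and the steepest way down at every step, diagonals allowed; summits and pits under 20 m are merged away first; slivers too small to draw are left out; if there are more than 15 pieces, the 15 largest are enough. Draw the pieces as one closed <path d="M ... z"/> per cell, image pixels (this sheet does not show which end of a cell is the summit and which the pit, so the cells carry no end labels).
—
<path d="M527 16l-61 0-6 6-239 309 1 4 67 50 38 40-2 5-20 28-46 61-2 9 271-1z"/><path d="M465 16l-148 1-162 164-56 69-83 109 1 169 12-1 164-214 28 20z"/><path d="M318 16l-302 1 1 342 82-109 56-69z"/><path d="M221 333l-136 182-7 13 178-1 3-8 46-61 20-28 2-5-38-40z"/><path d="M194 313l-162 209-2 6 47 0 2-2 141-192z"/>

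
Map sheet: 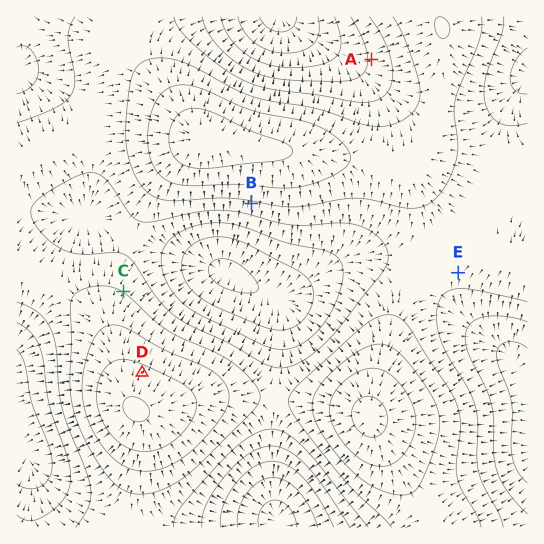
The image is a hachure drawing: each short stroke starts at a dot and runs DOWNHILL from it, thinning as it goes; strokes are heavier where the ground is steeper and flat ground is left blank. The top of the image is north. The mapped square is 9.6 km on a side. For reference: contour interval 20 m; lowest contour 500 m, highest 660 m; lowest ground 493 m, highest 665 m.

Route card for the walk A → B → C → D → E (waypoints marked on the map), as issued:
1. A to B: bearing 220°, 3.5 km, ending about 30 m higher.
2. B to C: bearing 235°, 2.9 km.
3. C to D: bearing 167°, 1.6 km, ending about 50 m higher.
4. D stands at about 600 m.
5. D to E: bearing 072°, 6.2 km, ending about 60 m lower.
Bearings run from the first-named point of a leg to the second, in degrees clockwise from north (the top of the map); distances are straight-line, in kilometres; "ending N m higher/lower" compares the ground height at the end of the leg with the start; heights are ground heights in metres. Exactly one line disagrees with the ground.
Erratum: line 4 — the height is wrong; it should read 650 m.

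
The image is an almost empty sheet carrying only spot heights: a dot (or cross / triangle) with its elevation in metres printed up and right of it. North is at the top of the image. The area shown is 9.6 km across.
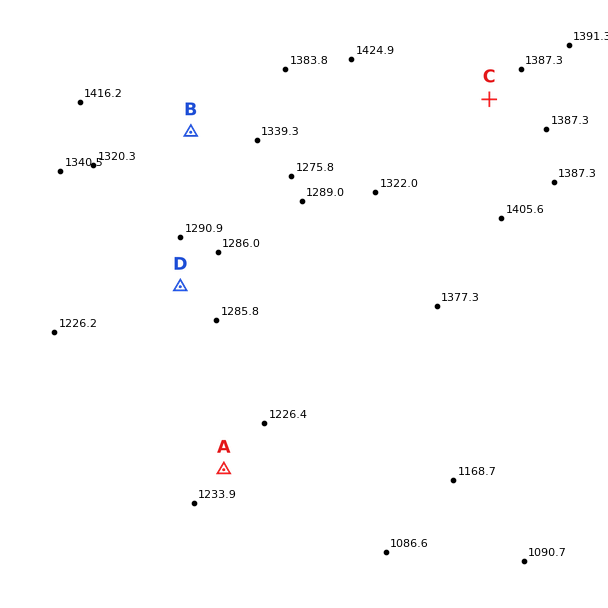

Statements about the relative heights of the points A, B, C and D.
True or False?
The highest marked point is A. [False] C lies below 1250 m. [False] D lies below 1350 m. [True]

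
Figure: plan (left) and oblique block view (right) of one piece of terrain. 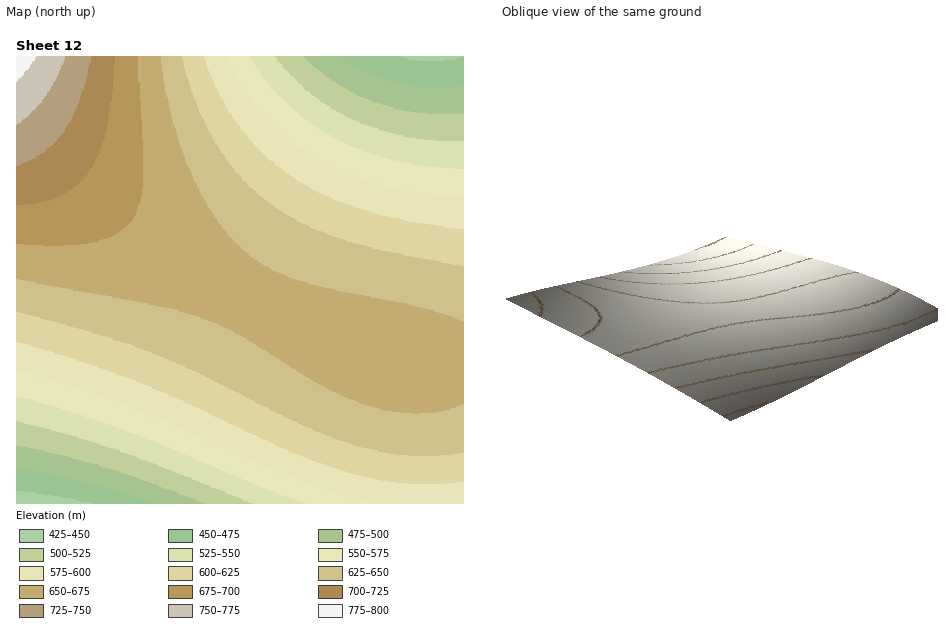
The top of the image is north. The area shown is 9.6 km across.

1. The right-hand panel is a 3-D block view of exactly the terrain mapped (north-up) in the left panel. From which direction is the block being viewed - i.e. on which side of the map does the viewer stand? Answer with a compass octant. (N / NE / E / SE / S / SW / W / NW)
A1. SW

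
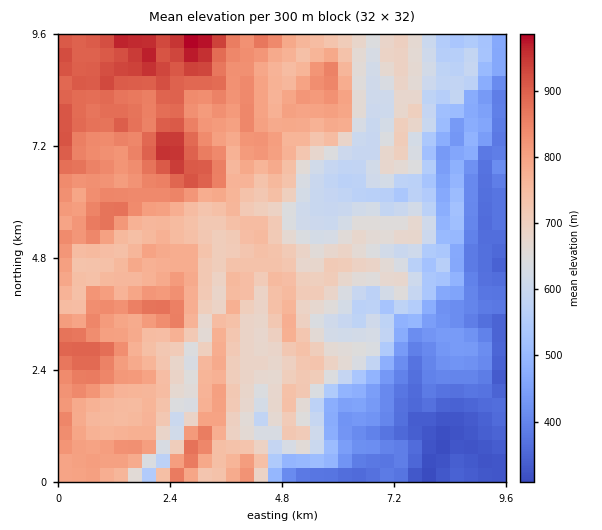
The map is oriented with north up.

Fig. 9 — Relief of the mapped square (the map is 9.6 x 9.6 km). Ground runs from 290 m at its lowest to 990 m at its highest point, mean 670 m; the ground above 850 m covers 12.7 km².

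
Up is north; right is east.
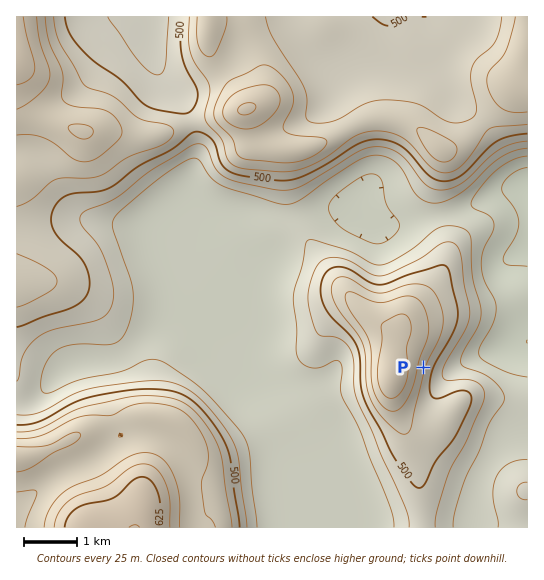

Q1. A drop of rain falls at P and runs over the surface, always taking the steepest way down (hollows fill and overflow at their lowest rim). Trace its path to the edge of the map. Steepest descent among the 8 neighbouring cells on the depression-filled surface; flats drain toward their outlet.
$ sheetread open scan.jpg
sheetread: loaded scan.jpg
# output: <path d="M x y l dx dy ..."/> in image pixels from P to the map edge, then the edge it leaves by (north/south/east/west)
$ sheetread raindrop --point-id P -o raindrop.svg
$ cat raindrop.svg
<path d="M423 367l32 0 6-4 17-8 8-1 1-1 8-2 2-1 4 0 5-3 4 0 9-4 8-1"/>
exit: east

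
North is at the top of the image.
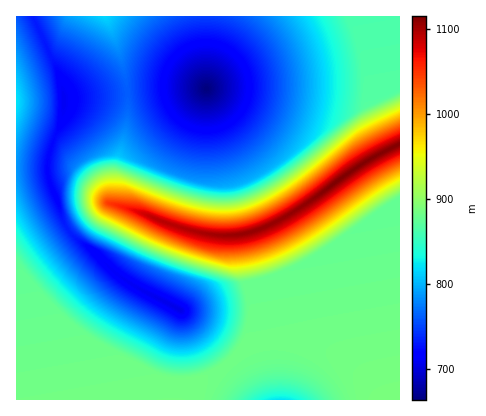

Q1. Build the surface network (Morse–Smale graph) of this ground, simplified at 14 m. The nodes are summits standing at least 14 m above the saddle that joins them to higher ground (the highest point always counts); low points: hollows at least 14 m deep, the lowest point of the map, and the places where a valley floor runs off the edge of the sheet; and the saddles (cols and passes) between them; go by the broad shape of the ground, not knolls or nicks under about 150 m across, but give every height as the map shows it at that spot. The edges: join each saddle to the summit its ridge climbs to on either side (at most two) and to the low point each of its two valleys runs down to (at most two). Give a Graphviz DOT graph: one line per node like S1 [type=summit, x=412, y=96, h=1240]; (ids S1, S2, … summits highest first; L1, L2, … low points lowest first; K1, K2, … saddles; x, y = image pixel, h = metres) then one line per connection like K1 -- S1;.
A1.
graph terrain {
  S1 [type=summit, x=338, y=180, h=1115];
  S2 [type=summit, x=16, y=102, h=821];
  S3 [type=summit, x=104, y=16, h=815];
  L1 [type=low, x=206, y=88, h=663];
  L2 [type=low, x=178, y=310, h=704];
  L3 [type=low, x=64, y=100, h=709];
  L4 [type=low, x=280, y=400, h=821];
  K1 [type=saddle, x=236, y=358, h=883];
  K2 [type=saddle, x=254, y=284, h=879];
  K3 [type=saddle, x=128, y=92, h=762];
  K4 [type=saddle, x=68, y=230, h=733];
  K5 [type=saddle, x=32, y=18, h=732];
  K1 -- S1;
  K1 -- L2;
  K1 -- L4;
  K2 -- S1;
  K2 -- L1;
  K2 -- L2;
  K3 -- S1;
  K3 -- S3;
  K3 -- L1;
  K3 -- L3;
  K4 -- S1;
  K4 -- L2;
  K4 -- L3;
  K5 -- S2;
  K5 -- S3;
  K5 -- L3;
}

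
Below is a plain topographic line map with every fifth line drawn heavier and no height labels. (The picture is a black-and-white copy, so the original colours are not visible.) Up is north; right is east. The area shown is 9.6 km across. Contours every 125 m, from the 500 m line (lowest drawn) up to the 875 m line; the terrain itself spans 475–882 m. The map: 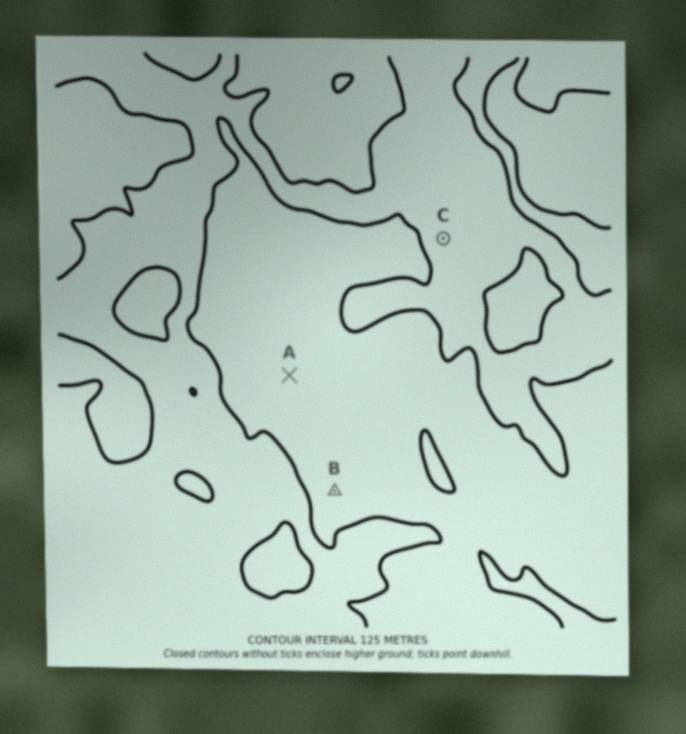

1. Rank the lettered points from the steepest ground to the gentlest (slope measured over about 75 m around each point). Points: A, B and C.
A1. C B A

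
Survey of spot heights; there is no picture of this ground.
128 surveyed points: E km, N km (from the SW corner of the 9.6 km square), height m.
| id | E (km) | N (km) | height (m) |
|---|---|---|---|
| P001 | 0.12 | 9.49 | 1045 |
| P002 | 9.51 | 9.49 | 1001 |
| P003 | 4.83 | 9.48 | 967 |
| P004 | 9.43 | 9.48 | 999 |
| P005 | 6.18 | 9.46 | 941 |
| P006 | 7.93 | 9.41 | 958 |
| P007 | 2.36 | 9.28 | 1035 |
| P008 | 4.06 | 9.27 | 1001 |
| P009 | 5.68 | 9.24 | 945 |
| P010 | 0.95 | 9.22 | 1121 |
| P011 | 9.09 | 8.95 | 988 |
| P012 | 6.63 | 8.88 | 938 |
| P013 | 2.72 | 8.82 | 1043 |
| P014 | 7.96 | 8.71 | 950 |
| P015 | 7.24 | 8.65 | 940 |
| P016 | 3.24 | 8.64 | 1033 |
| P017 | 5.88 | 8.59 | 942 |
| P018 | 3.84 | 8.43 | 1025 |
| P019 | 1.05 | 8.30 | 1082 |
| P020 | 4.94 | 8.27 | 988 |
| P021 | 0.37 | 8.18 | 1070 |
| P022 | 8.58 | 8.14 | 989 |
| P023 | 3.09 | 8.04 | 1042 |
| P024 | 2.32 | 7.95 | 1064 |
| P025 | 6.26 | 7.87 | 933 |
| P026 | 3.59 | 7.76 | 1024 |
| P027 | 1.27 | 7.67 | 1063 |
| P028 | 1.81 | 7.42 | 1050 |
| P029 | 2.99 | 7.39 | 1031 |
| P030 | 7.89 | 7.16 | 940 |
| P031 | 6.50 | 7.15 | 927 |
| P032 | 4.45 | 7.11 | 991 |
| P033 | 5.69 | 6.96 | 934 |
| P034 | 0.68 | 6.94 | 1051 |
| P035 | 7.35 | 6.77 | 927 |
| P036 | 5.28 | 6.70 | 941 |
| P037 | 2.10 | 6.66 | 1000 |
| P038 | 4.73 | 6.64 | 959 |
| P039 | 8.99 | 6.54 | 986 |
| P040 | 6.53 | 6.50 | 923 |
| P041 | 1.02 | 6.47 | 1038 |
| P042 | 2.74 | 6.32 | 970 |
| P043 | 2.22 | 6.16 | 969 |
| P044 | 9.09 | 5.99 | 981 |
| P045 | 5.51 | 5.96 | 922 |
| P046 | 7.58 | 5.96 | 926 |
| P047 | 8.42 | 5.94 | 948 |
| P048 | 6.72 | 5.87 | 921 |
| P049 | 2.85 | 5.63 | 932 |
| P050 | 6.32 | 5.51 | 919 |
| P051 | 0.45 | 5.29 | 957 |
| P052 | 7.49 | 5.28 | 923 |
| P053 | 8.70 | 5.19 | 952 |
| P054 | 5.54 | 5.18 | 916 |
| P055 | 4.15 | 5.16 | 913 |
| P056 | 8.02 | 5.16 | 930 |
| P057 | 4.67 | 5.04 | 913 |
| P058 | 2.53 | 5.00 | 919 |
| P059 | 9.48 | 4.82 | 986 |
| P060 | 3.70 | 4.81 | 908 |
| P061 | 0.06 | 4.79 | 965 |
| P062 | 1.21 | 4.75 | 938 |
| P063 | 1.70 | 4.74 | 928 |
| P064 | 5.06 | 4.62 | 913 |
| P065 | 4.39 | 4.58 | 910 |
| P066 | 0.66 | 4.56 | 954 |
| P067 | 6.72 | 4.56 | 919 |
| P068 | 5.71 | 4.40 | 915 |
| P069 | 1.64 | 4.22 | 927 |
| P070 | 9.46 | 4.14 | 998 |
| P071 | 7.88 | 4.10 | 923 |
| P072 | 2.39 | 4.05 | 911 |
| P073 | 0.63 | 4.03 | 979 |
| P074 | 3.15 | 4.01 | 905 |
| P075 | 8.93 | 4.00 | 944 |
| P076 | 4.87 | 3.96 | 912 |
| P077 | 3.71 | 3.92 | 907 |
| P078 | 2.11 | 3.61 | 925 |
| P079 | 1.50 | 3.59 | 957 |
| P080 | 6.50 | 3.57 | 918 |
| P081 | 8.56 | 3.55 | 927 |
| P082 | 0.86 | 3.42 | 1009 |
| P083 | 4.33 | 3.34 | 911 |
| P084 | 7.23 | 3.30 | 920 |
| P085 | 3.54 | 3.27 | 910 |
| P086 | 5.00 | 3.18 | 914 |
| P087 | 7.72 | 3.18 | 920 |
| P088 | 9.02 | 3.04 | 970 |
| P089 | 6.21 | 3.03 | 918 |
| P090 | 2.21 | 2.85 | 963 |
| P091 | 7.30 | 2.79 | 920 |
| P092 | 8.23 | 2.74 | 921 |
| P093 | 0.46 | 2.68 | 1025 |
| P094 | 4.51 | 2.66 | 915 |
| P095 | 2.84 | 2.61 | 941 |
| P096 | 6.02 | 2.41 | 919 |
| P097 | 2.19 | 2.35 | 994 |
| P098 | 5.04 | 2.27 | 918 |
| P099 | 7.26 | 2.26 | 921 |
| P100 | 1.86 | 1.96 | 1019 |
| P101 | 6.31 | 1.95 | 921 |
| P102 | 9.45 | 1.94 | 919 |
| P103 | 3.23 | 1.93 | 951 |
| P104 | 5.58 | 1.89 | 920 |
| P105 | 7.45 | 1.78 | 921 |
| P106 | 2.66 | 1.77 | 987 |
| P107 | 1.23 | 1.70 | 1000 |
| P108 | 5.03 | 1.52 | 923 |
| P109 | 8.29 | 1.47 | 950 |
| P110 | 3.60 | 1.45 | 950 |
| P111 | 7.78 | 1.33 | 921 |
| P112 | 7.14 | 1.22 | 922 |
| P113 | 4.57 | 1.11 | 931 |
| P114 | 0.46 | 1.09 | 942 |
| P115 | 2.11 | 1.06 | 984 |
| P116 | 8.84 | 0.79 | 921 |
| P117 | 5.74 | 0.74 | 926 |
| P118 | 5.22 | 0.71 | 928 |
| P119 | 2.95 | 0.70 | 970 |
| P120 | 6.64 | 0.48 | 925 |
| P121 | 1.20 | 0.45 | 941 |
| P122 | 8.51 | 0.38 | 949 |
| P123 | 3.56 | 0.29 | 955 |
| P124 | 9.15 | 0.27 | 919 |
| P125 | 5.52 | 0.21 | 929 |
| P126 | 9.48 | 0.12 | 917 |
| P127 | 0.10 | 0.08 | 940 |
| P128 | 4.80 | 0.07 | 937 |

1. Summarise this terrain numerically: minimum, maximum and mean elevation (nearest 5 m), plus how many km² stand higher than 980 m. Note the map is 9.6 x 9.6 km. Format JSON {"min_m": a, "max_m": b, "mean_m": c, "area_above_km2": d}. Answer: {"min_m": 905, "max_m": 1125, "mean_m": 960, "area_above_km2": 25.2}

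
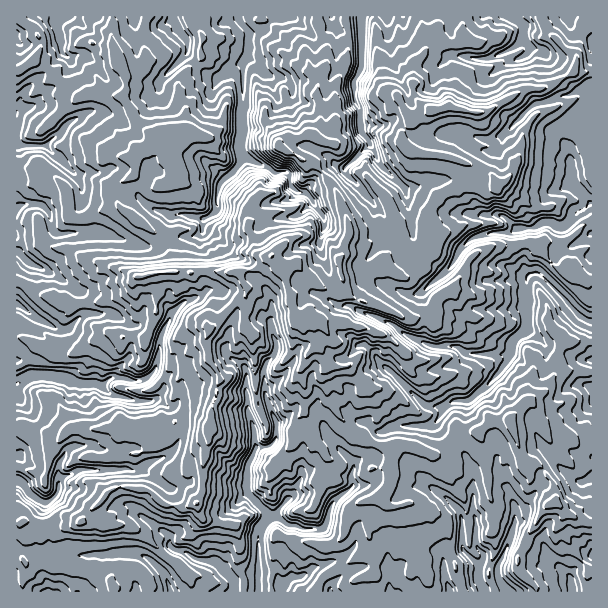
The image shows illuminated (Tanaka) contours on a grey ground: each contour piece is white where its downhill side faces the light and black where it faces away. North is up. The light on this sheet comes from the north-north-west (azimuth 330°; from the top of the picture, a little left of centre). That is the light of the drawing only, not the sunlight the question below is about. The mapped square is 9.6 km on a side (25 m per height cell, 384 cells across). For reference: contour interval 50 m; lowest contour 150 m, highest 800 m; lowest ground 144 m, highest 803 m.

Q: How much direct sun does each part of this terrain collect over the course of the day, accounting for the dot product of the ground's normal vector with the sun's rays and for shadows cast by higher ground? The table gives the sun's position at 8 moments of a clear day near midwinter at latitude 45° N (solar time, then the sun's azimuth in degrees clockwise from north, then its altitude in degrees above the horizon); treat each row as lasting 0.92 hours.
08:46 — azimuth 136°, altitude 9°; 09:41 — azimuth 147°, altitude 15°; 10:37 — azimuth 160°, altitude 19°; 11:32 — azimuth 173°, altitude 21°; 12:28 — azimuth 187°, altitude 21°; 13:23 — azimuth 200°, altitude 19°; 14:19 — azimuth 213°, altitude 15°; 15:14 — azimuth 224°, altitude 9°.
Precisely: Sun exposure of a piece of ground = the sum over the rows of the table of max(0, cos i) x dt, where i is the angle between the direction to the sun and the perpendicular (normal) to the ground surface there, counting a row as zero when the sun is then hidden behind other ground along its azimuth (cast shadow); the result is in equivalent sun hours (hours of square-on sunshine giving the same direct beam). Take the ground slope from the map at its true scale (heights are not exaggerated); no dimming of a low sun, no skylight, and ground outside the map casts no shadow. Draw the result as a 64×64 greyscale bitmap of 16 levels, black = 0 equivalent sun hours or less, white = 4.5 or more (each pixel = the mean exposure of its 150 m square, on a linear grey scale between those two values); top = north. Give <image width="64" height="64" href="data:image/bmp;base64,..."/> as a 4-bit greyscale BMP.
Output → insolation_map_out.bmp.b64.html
<image width="64" height="64" href="data:image/bmp;base64,Qk12CAAAAAAAAHYAAAAoAAAAQAAAAEAAAAABAAQAAAAAAAAIAAATCwAAEwsAABAAAAAAAAAAAAAAABEREQAiIiIAMzMzAERERABVVVUAZmZmAHd3dwCIiIgAmZmZAKqqqgC7u7sAzMzMAN3d3QDu7u4A////AJnd27qYd4mXWpiLuXd3ZjI2mZmqmZqJhrc1pK3pZleGjK3tu6hWi3RaqIUilWaLYRS6RYmJmZh3plWV37RWaKqZzKqIZEV2I6uDECe5d5zNkye3VWiGh2eGdVZ5RFV8hoaHdUIiEQA61hAlisx3qcvNt0m5mZd3eGI3WEZ3eMuyZ4iJqqqpid1AOe3sqWeZmszexXmJmYZ5Y4eqQol7vImomaq83u3v1mf/vd23ZpqodDe5aIiIeKqGiflTeZu5q6mYnv///+t0amv/79l0VRAABImImYiJmYZ2imRNysrOiWd2m6mXZDr/2/6naqQAE4cEeomqmZmZdmh3hTjYvdtCAUUjhDVFrv//pUADZDPf/FVqqKuqqpZHaIiHdM+5QjEAACNbhHveyGy5gwAH5RFJgzeql3mGQzuaqGiXfJMlACQCISW9/9cRQlqZQUrHQje3ESV4UzMUu3d1e7cyMRICqiRWUkiWQTVSV2ZTbru4ub6CIkeFRI24mXZ6qUMzEXqFVCMQAAADiZiIeZVWzvhXl2jKZ4iKy5mYd6uplSR11leMcgAAABRWeIm4plibqYVpt2iHZ5upl4h4qrhySIoGh5Su7dzNlBNoioy3IkmtyodIU1d5qphmmXiYZTSHVJiHtyESNFe9tUh5vdtBBKuZZIzKmIqnVniZiYlSOHaJuneOuZq7qpiqVprZdVgSiZdJy7hDVTITeamJmWaIaXeXdljczJmqmXh1eqZmSVaJhnqpcwAAAAJoiIm3ZpaFVVMkQ0MjWHVnh3ZWVVVqRUmHmpQXt0M0E0IjiaZYdkMkEUVDEAEiAAEiZjVVVIdLd4ipWMqszMlhEARTNohkRDADZ2IAEAAAAANWRImYhGrYmbirzaq7MUMAAAASiWaJc0eHQQAQAAJDWXZUmXZkq7zKuqq7u5NM23UQAhElhyRWQxAAAAAmZWp3hmV6lod5zJy6iJmGI83c7ZIBAxAncRRxAAFHZSABAZeIh3m3d8V7jNvcYwE825zJeCASJBSLveuYm7zd/P+id4isUUennWnI3utSE6x1MTVlchIkQ2eHa83v/d3vZ6ZpmIoxWqgnlsuEJqZ7yqq7ghEkIUVUVCGaqXaLu726p2l6llbczmOXjXyhSM7YIAEiRmVEYyNpuqhUdUaqqrmnaqeomK26SKyIu5dv/lAANHzrl1QQJ4maU1UQJFiFZVhEmnvJm4Zbzcmlfv/FAnv/7JnNxxGKcxBVEXpVYhATSlJZdKt2I3mrqnrKYgBe7bh4nMqaR5YhAUBsy7MAA5p6czRCOoZ3iHR1QQAAKrVXeHmnZENWZSEmGdy7vc3du4d4IAEkmJqJgyMQAVmUEhJmmmd3dVVkM47suXUSRYvbqbyDESJ5mZdmIUnJQRERAVq5yYd3VmE4yccyEDd4mLvZmrqVV2mHuVWLhGQzM2qBA3dCVmdVEn2qUhAFmsh4ju3dzrzexVvKd5VGdVaKurkQF3Q0RFIX25ggAXqam7kxJXd2mnd3u7upQjdVWKlli5EEeYZXh66YcxF9qJmFIAAAAAAAAABbpFdBOIhkRURGuhKKiMzP+FVCTNu6YxAAAAAAAAAAA2RWEUJDWIZFZlaJQTnMvNyWMUeohzIRAAAAAAAAAAACEAWDIjFnd1V2Z3mkADZnuYiWE2dzARIiNFZlMQAAAmggACeDAVl1ZWZnZ8xQAAAAIQSkl2R8zKmqu3QRIQASZkIAABIDZUVVZWdkR92oMBAAACtGU2hmm7uVIQAAAAJkNCAAACZjQ0ZUVmQhAAFu3JqzATEFh1NGmEMUm6qiA1RBEQABeFMyV0Nleau87vzcu5liu7uHVGd1RKzLu5MVMmhRAAN3MhSFMkVovc//25UxSGi6mYZEZ3eKmaqoYyERE2QAJXUROFIjRFaJyp3ad3QRTId4chV1Rpp1Z4U0QAAAAQm5ghKGEDu3VVdmZJuHeYabh3cgN1QyV3ZnZURkEAAAKewhBEICnLu6mZlQGZh3h3hWYgKKu8uoiIhUN7ggADvtuEVgEhi7u7zKYgE2mHdnhwEQOJh2dleYd3etshNb/+MSjtUBOb25hjERISFneJmnIhJneHVEVXl3m9yUJJiFJGzahiB7pRERI0VUImd3eoeM/UNkNEUzZ3Zpl2YzZCFWtiIjFXREVVVVWIQSVmeah1Ra1RFEU0cyVVMRNzRXAAABNWQjEjm7qZrezHE5iId2UyOcZDMlhBAAAQAWRHQAAAJEVji6ea3+7/7IhhjLl3ZiI0rsiJl0IQJEIBVTQwAABEQiOqqjJo3qZG3ucVnJd6yZh4vculMyNTJBEkRRAQF2NEJrqYJBAAAAApzKciWIxrhlVVVEeGRGU0IQNEADFmQ0MiR2IyAAAAAAA6//2UfsepVEVEd2dTRVQxAkIABGRlRjIxAEUQAAAAAAABSt587HYhNVqmeqUTZnYiQRWbqEc3UCAAABAAEQAAAAABi8OsgSJCaZVHm0A6qXVDWIhENEVSUxIkQxEREAAAAAE2ISdTJ1iHRFVWgzd3d2aKg1MjRDJTMyJ2ZDNTAAAAJnRBNGNK23c0REMzVnh3ZnQUMiMzM1MkNEiazKqlECepEUeYVFQhVTREMhKHZmVmIlMhQjMyVCRFRVRlNXljeZMBfIIjUhVEVEYxN6VBI2l1EQWVOENCIzVUVFQSAkRHISSXIUQScyRFRqhZdWhFeIIAR1NXQyIiNVRVVCEAGZZDJG"/>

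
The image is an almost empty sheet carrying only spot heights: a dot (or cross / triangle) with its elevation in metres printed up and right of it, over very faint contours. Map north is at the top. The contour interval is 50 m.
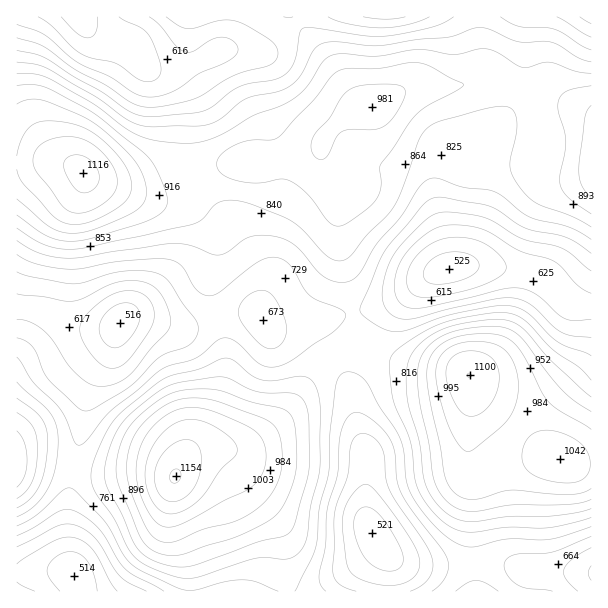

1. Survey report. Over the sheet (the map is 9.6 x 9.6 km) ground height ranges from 510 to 1150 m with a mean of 810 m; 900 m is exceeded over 24.5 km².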